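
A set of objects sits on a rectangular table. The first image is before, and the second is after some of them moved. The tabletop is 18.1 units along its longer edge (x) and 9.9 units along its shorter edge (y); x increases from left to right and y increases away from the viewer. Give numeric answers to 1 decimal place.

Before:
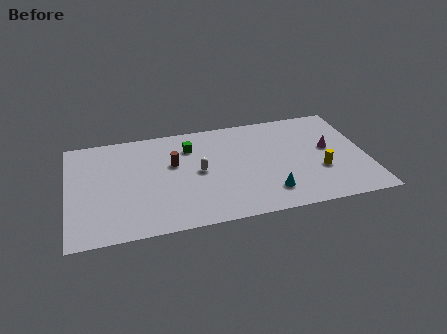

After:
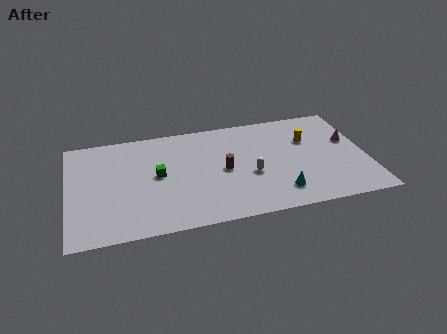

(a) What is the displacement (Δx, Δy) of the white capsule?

(3.1, -1.0)

The white capsule was at about (7.9, 5.0) and moved to about (11.0, 4.0).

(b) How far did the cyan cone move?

0.6

The cyan cone moved from about (12.0, 2.1) to (12.6, 2.0), a distance of √(0.6² + 0.1²) ≈ 0.6.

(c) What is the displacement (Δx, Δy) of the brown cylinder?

(3.0, -1.3)

The brown cylinder was at about (6.4, 6.1) and moved to about (9.4, 4.8).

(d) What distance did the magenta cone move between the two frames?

1.4

From (15.9, 5.5) to (17.2, 6.0), the magenta cone covered √(1.3² + 0.5²) ≈ 1.4 units.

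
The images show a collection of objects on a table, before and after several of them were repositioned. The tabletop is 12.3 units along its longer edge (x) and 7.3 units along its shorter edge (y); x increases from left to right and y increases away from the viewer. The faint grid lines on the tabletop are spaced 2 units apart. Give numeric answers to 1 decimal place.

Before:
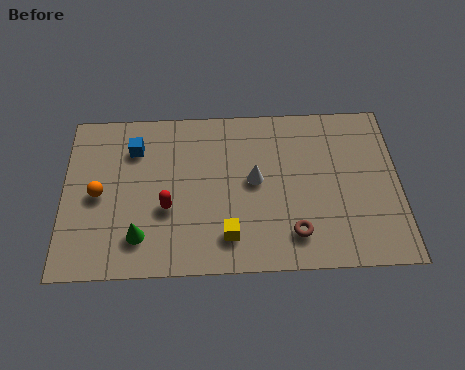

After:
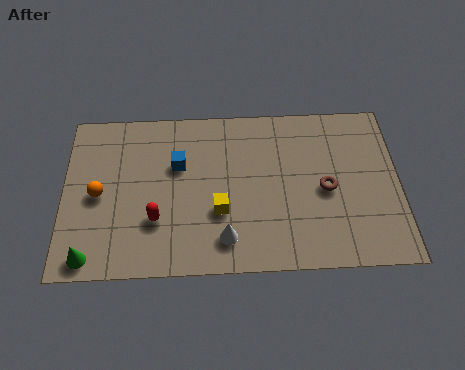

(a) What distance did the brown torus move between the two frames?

2.2

The brown torus was near (8.4, 1.5) before and (9.6, 3.4) after, so it travelled √(1.2² + 1.9²) ≈ 2.2 units.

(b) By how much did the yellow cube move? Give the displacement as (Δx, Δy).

(-0.3, 1.1)

The yellow cube started near (6.0, 1.5) and ended near (5.7, 2.6).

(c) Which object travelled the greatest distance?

the white cone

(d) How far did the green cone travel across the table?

2.0

The green cone moved from about (2.8, 1.6) to (1.0, 0.8), a distance of √(1.8² + 0.8²) ≈ 2.0.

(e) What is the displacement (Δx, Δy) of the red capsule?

(-0.4, -0.5)

The red capsule started near (3.8, 2.8) and ended near (3.4, 2.3).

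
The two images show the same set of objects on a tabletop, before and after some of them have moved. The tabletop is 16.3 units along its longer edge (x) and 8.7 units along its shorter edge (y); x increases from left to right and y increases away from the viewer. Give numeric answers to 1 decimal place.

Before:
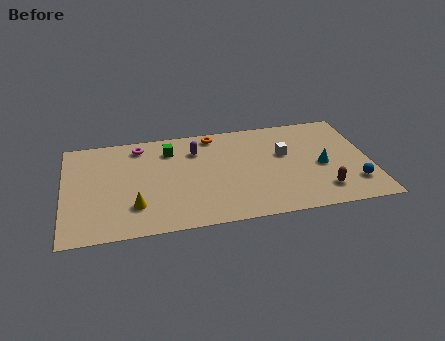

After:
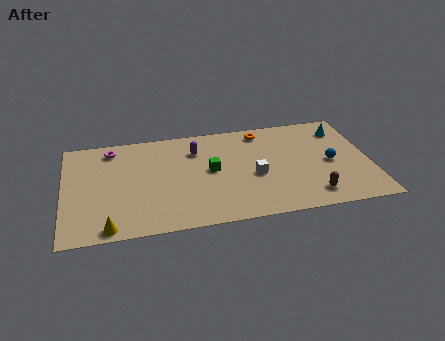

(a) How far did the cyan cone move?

3.3

The cyan cone moved from about (13.7, 3.9) to (15.0, 6.9), a distance of √(1.3² + 3.0²) ≈ 3.3.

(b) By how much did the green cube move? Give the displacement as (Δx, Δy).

(2.1, -2.2)

The green cube started near (5.7, 6.8) and ended near (7.8, 4.6).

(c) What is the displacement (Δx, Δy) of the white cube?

(-1.7, -1.6)

The white cube was at about (11.8, 5.3) and moved to about (10.1, 3.7).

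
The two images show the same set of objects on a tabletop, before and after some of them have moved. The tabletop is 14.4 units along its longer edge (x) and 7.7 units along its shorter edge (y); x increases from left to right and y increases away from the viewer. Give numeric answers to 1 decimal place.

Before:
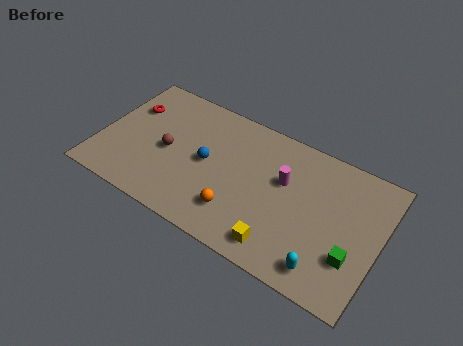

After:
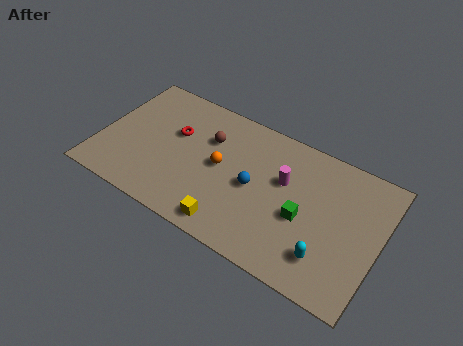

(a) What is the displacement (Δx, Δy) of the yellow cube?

(-2.5, -0.2)

The yellow cube started near (9.7, 1.2) and ended near (7.2, 1.0).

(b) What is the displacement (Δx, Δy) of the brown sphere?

(1.9, 1.7)

The brown sphere was at about (3.5, 3.6) and moved to about (5.4, 5.3).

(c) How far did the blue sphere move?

2.5

From (5.5, 3.9) to (8.0, 3.7), the blue sphere covered √(2.5² + 0.2²) ≈ 2.5 units.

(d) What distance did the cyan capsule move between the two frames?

0.6

From (12.0, 1.2) to (12.0, 1.8), the cyan capsule covered √(0.0² + 0.6²) ≈ 0.6 units.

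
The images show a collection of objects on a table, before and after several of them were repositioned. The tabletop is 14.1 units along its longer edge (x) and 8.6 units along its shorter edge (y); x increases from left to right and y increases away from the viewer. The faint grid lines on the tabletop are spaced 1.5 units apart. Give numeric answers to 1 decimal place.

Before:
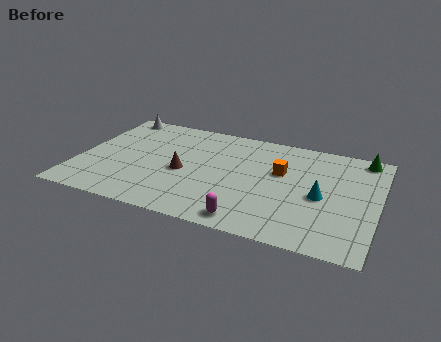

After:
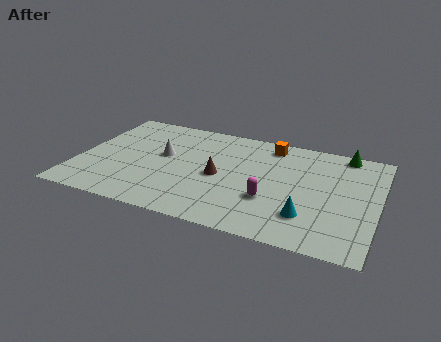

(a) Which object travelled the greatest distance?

the white cone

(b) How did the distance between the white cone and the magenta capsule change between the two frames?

-4.2

They were about 9.9 units apart before and 5.7 after — 4.2 units closer together.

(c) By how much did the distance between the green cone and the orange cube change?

-0.9

Before: roughly 4.4 units apart; after: 3.5. That's 0.9 units closer together.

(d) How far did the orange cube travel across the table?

2.2

From (9.5, 5.3) to (8.8, 7.4), the orange cube covered √(0.7² + 2.1²) ≈ 2.2 units.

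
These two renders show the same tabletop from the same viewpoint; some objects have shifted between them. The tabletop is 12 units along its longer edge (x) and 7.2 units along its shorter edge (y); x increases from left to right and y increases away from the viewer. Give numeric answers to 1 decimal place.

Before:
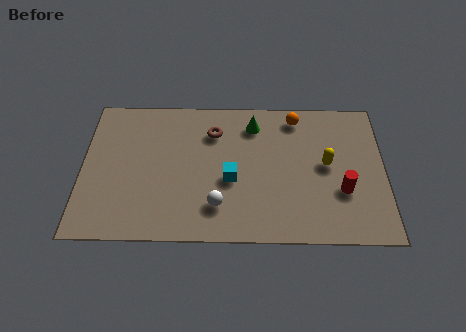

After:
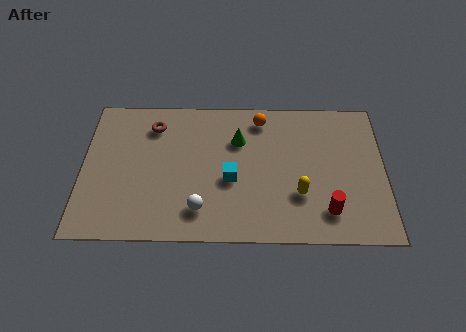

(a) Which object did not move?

the cyan cube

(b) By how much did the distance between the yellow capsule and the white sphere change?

-0.8

Before: roughly 4.8 units apart; after: 4.0. That's 0.8 units closer together.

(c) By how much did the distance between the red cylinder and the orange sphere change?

+1.2

The distance was about 4.1 in the first image and 5.3 in the second, so they moved 1.2 units further apart.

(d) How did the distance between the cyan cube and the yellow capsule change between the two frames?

-1.1

The distance was about 3.9 in the first image and 2.8 in the second, so they moved 1.1 units closer together.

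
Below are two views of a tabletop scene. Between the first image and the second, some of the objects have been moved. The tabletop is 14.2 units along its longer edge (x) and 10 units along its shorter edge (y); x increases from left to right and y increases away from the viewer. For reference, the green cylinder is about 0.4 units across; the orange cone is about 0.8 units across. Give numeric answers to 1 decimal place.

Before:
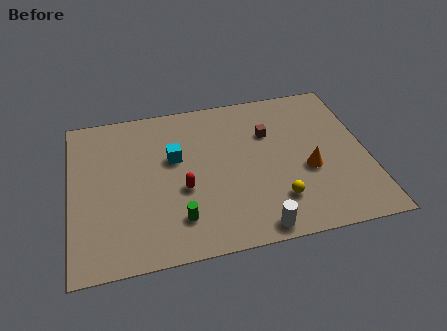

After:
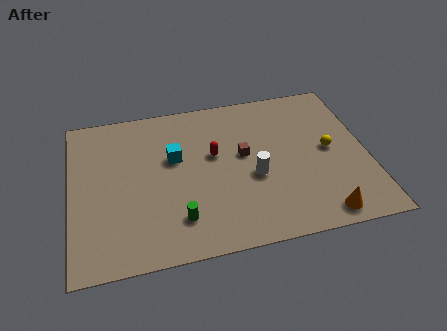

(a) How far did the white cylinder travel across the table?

3.2

From (8.6, 0.9) to (8.7, 4.1), the white cylinder covered √(0.1² + 3.2²) ≈ 3.2 units.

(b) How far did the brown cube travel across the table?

1.8

The brown cube moved from about (9.6, 6.8) to (8.3, 5.6), a distance of √(1.3² + 1.2²) ≈ 1.8.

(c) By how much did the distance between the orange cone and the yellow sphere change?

+1.8

The distance was about 2.3 in the first image and 4.1 in the second, so they moved 1.8 units further apart.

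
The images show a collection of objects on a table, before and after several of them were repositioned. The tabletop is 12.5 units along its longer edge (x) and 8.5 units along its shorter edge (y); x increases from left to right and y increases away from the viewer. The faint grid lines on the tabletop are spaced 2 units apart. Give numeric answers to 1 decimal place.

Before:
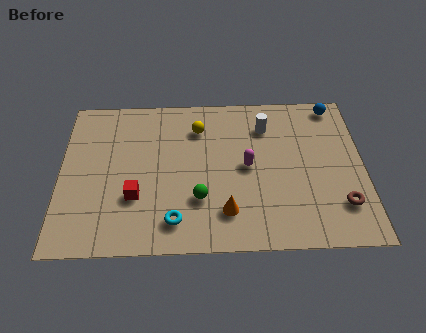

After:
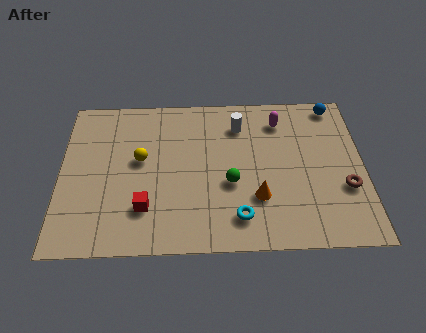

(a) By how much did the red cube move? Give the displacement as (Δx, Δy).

(0.4, -0.6)

From the two frames, the red cube sits at roughly (3.1, 2.8) before and (3.5, 2.2) after.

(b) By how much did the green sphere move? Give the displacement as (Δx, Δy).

(1.3, 0.8)

From the two frames, the green sphere sits at roughly (5.7, 2.6) before and (7.0, 3.4) after.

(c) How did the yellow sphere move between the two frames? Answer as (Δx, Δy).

(-2.4, -1.7)

The yellow sphere started near (5.7, 6.5) and ended near (3.3, 4.8).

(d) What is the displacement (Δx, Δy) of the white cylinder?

(-1.1, 0.1)

The white cylinder started near (8.5, 6.5) and ended near (7.4, 6.6).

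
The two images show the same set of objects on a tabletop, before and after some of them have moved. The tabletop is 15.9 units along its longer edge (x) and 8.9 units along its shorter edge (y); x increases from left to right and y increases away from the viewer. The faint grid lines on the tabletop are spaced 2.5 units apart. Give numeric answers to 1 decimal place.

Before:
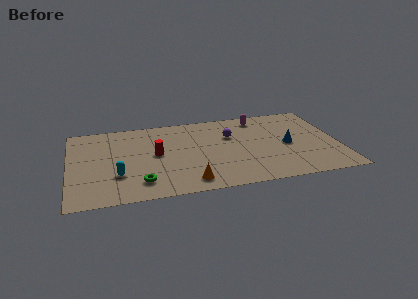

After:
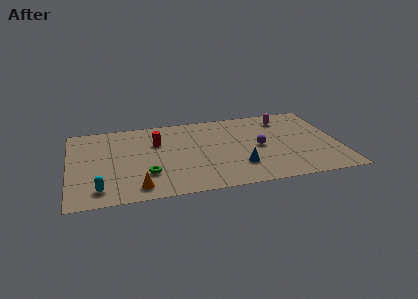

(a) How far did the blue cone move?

3.5

From (12.9, 4.2) to (9.9, 2.4), the blue cone covered √(3.0² + 1.8²) ≈ 3.5 units.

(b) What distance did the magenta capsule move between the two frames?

1.6

The magenta capsule was near (11.4, 7.6) before and (12.9, 7.2) after, so it travelled √(1.5² + 0.4²) ≈ 1.6 units.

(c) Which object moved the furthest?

the blue cone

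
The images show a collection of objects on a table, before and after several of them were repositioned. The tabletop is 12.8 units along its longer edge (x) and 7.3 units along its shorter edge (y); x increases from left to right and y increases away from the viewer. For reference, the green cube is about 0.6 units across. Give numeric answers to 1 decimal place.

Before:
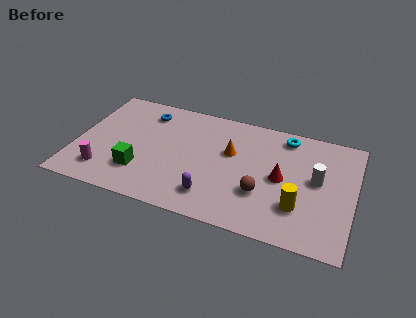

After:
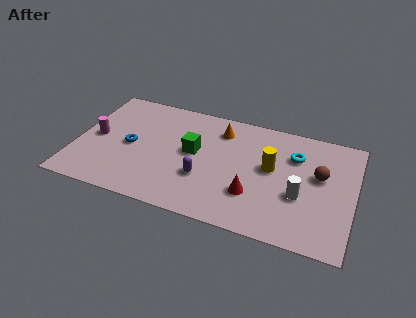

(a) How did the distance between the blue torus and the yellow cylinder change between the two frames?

-1.8

They were about 8.3 units apart before and 6.5 after — 1.8 units closer together.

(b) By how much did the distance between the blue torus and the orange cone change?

+0.3

Before: roughly 4.3 units apart; after: 4.6. That's 0.3 units further apart.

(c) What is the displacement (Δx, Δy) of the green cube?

(2.3, 2.0)

The green cube was at about (3.1, 2.0) and moved to about (5.4, 4.0).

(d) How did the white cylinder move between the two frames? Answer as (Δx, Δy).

(-0.7, -1.2)

The white cylinder started near (11.1, 4.0) and ended near (10.4, 2.8).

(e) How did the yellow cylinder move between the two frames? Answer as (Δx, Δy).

(-1.4, 2.0)

The yellow cylinder was at about (10.4, 2.1) and moved to about (9.0, 4.1).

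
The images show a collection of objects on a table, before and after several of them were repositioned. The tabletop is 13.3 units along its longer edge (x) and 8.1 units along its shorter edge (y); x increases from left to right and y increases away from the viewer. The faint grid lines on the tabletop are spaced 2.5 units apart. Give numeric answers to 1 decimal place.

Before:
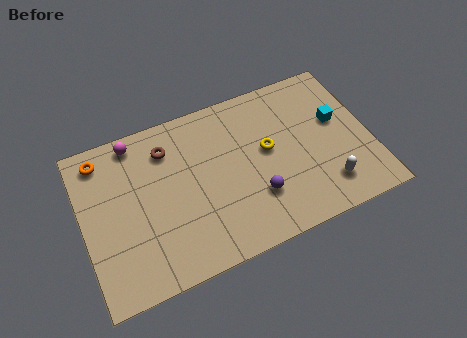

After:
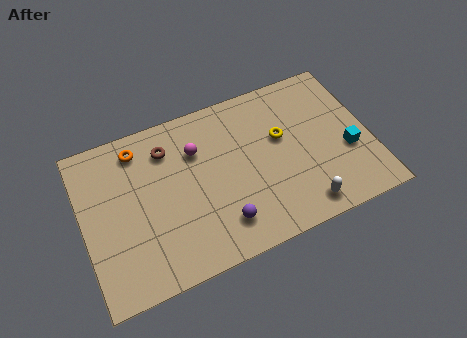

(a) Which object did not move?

the brown torus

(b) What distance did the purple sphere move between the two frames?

1.8

The purple sphere moved from about (7.8, 2.4) to (6.1, 1.7), a distance of √(1.7² + 0.7²) ≈ 1.8.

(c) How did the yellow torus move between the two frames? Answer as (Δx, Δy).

(0.7, 0.4)

From the two frames, the yellow torus sits at roughly (8.6, 4.5) before and (9.3, 4.9) after.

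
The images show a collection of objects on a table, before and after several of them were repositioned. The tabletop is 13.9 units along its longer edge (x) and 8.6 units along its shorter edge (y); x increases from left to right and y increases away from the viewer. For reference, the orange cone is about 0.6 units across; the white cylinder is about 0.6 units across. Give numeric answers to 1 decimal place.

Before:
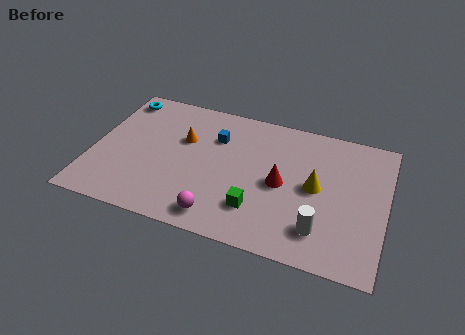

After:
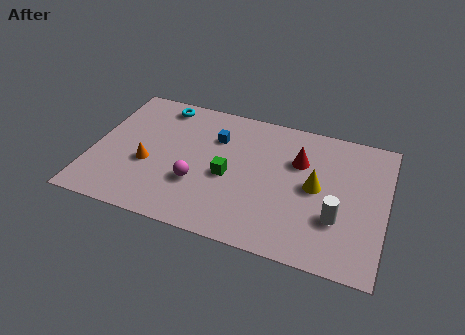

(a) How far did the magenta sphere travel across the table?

2.1

The magenta sphere moved from about (6.3, 1.2) to (5.1, 2.9), a distance of √(1.2² + 1.7²) ≈ 2.1.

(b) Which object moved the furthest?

the orange cone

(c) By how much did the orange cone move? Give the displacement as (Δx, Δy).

(-1.5, -2.1)

The orange cone started near (4.2, 5.5) and ended near (2.7, 3.4).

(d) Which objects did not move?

the blue cube and the yellow cone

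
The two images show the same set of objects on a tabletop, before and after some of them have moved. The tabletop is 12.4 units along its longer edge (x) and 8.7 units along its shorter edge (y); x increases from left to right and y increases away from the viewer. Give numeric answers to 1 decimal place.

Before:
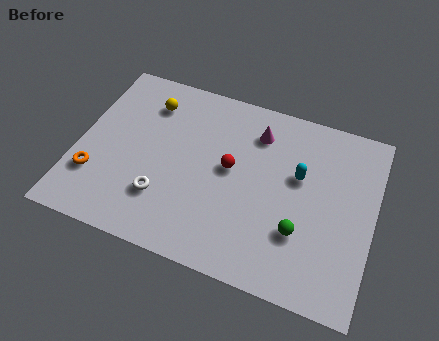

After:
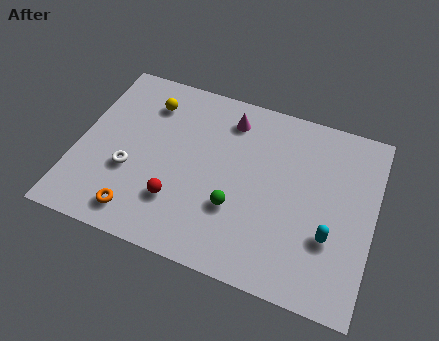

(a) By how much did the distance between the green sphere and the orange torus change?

-4.4

Before: roughly 8.6 units apart; after: 4.2. That's 4.4 units closer together.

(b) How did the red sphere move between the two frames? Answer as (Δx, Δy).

(-2.0, -2.3)

From the two frames, the red sphere sits at roughly (6.4, 4.7) before and (4.4, 2.4) after.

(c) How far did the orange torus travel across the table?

2.3

The orange torus moved from about (0.9, 2.5) to (2.9, 1.3), a distance of √(2.0² + 1.2²) ≈ 2.3.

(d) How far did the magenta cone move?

1.2

From (7.3, 6.8) to (6.1, 7.1), the magenta cone covered √(1.2² + 0.3²) ≈ 1.2 units.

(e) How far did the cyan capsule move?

2.8

The cyan capsule was near (9.2, 5.3) before and (10.7, 2.9) after, so it travelled √(1.5² + 2.4²) ≈ 2.8 units.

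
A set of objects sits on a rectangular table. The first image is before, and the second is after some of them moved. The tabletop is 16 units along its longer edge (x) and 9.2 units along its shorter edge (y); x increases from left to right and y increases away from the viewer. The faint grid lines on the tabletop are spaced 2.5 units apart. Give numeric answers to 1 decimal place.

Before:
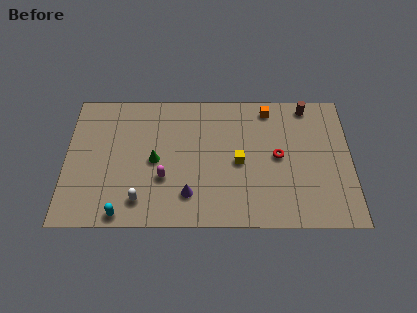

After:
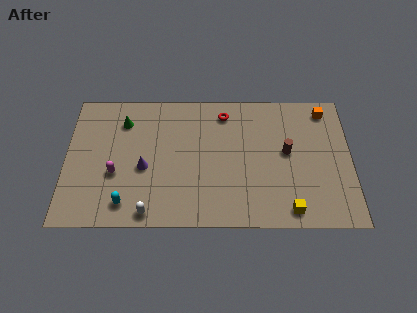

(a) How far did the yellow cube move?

4.3

The yellow cube was near (9.7, 4.3) before and (12.5, 1.1) after, so it travelled √(2.8² + 3.2²) ≈ 4.3 units.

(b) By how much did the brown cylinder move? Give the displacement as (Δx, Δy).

(-1.2, -3.2)

The brown cylinder started near (13.6, 8.2) and ended near (12.4, 5.0).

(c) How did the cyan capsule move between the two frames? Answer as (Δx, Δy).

(0.2, 0.7)

From the two frames, the cyan capsule sits at roughly (3.2, 0.8) before and (3.4, 1.5) after.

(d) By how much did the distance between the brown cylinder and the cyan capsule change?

-3.1

They were about 12.8 units apart before and 9.7 after — 3.1 units closer together.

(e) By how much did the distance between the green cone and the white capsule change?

+3.6

The distance was about 2.8 in the first image and 6.4 in the second, so they moved 3.6 units further apart.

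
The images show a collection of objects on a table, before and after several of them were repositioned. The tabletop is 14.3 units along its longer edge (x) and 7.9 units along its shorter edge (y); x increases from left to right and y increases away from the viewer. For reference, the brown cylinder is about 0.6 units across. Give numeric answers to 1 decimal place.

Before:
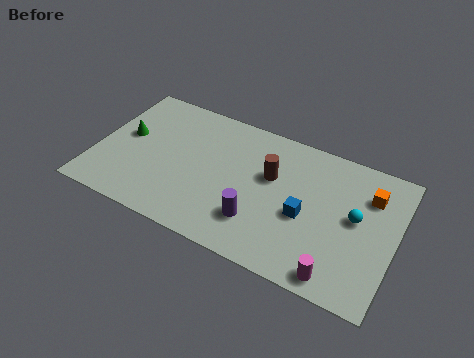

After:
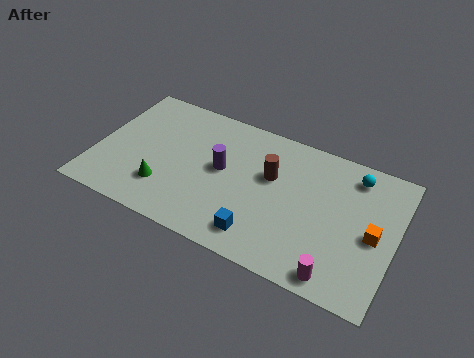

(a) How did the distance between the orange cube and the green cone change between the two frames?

-1.8

They were about 11.7 units apart before and 9.9 after — 1.8 units closer together.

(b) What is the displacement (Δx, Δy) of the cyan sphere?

(-0.3, 2.3)

The cyan sphere was at about (12.4, 4.3) and moved to about (12.1, 6.6).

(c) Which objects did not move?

the magenta cylinder and the brown cylinder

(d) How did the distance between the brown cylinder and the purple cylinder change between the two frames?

-0.4

They were about 2.8 units apart before and 2.4 after — 0.4 units closer together.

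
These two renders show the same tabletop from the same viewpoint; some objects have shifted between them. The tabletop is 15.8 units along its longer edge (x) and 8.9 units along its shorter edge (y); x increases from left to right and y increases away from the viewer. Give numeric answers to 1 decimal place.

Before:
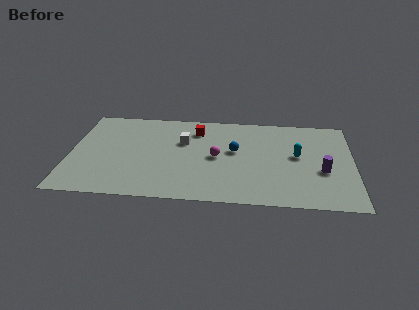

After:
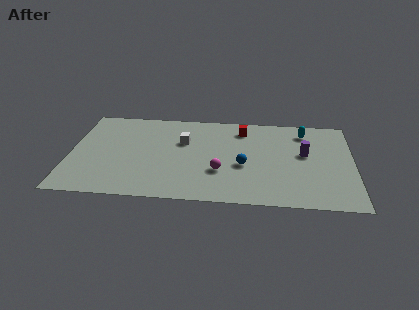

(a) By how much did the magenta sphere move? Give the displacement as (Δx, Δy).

(0.2, -1.4)

From the two frames, the magenta sphere sits at roughly (8.2, 4.4) before and (8.4, 3.0) after.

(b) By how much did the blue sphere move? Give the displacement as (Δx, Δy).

(0.5, -1.4)

The blue sphere was at about (9.2, 5.1) and moved to about (9.7, 3.7).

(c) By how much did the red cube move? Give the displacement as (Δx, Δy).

(2.6, 0.3)

The red cube was at about (7.0, 7.0) and moved to about (9.6, 7.3).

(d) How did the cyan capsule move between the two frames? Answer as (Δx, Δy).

(0.4, 2.4)

From the two frames, the cyan capsule sits at roughly (12.7, 4.9) before and (13.1, 7.3) after.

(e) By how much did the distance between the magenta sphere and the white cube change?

+1.1

The distance was about 2.4 in the first image and 3.5 in the second, so they moved 1.1 units further apart.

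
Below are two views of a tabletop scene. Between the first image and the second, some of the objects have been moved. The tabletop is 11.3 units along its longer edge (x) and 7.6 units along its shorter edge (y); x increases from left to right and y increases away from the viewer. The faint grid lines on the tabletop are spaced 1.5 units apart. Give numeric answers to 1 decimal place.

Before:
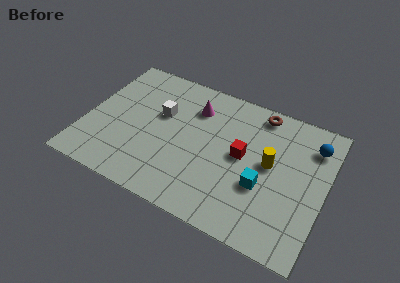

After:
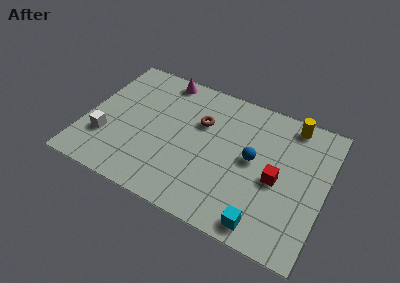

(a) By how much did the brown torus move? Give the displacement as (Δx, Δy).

(-2.6, -1.7)

The brown torus started near (7.9, 6.7) and ended near (5.3, 5.0).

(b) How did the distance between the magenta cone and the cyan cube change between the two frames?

+3.5

They were about 4.6 units apart before and 8.1 after — 3.5 units further apart.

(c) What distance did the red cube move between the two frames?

1.8

The red cube was near (7.4, 4.0) before and (9.1, 3.4) after, so it travelled √(1.7² + 0.6²) ≈ 1.8 units.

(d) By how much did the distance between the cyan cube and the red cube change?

+0.9

They were about 1.6 units apart before and 2.5 after — 0.9 units further apart.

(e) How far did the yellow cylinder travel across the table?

2.7

The yellow cylinder was near (8.7, 4.1) before and (9.4, 6.7) after, so it travelled √(0.7² + 2.6²) ≈ 2.7 units.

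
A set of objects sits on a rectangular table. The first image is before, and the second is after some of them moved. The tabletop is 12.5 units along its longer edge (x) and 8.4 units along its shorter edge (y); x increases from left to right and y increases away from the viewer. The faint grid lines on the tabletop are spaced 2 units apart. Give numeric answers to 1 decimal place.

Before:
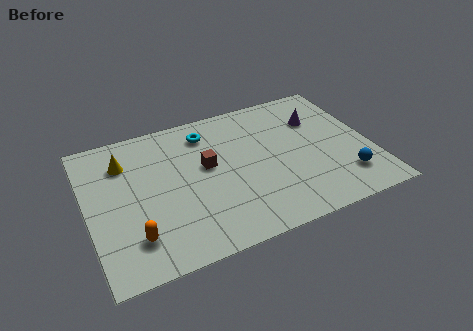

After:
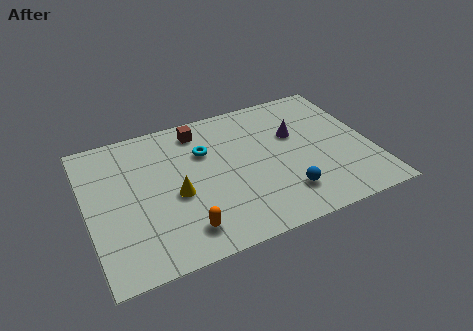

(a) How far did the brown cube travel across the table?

2.3

The brown cube was near (5.3, 4.8) before and (5.2, 7.1) after, so it travelled √(0.1² + 2.3²) ≈ 2.3 units.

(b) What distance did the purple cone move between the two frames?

1.3

From (10.4, 5.9) to (9.3, 5.3), the purple cone covered √(1.1² + 0.6²) ≈ 1.3 units.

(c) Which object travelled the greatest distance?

the yellow cone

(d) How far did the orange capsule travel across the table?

2.1

The orange capsule moved from about (1.8, 1.9) to (3.9, 1.5), a distance of √(2.1² + 0.4²) ≈ 2.1.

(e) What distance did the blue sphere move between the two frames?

2.7

The blue sphere moved from about (11.1, 1.9) to (8.4, 1.9), a distance of √(2.7² + 0.0²) ≈ 2.7.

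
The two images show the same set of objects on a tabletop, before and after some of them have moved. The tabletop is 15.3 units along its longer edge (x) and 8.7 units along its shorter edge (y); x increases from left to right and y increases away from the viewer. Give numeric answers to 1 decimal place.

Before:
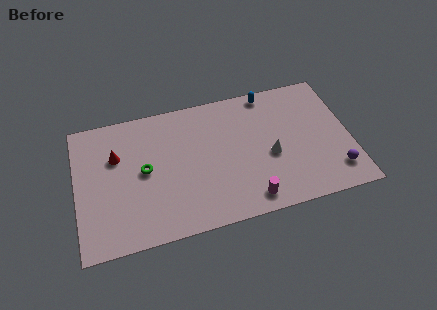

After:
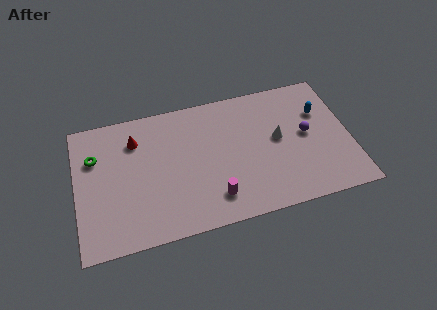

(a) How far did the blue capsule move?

3.4

The blue capsule moved from about (11.0, 7.9) to (13.8, 5.9), a distance of √(2.8² + 2.0²) ≈ 3.4.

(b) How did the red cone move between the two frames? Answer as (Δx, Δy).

(1.1, 0.8)

The red cone was at about (2.3, 5.8) and moved to about (3.4, 6.6).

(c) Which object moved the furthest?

the blue capsule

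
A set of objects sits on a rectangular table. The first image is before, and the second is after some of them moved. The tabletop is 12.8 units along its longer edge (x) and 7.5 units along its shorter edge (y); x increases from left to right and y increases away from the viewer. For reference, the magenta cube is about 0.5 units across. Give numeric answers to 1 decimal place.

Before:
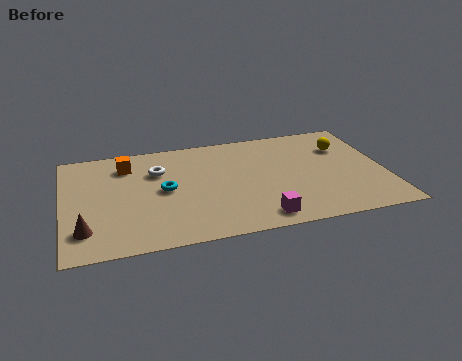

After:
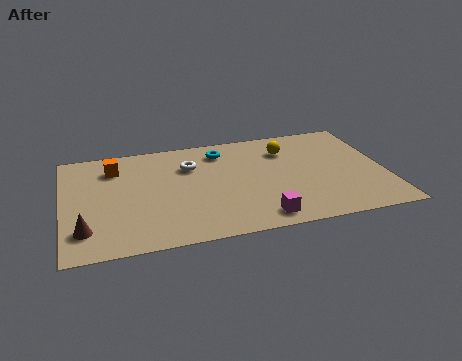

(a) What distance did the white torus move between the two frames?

1.3

The white torus was near (3.8, 5.2) before and (5.1, 5.3) after, so it travelled √(1.3² + 0.1²) ≈ 1.3 units.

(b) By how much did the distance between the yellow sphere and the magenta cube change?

-0.9

They were about 5.7 units apart before and 4.8 after — 0.9 units closer together.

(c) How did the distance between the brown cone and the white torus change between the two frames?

+1.0

The distance was about 4.6 in the first image and 5.6 in the second, so they moved 1.0 units further apart.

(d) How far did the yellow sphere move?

2.3

The yellow sphere was near (11.3, 5.3) before and (9.0, 5.6) after, so it travelled √(2.3² + 0.3²) ≈ 2.3 units.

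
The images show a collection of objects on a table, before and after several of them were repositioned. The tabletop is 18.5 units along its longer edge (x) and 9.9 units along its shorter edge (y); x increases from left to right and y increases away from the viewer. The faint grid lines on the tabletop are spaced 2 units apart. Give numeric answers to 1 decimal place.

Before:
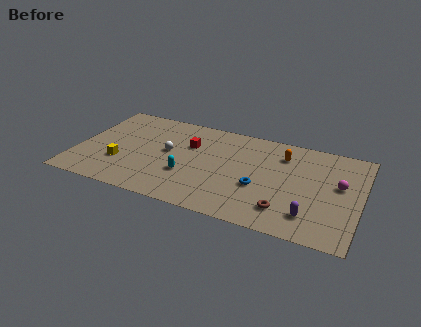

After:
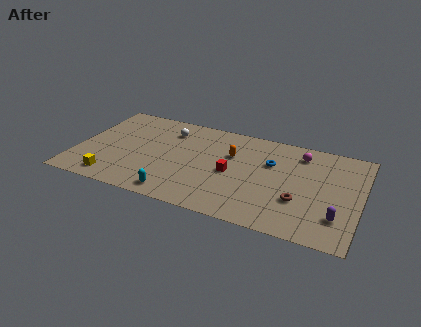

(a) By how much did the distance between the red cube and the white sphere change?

+3.7

Before: roughly 1.8 units apart; after: 5.5. That's 3.7 units further apart.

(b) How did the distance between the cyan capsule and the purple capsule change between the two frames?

+2.2

Before: roughly 8.2 units apart; after: 10.4. That's 2.2 units further apart.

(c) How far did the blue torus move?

2.7

The blue torus moved from about (12.1, 3.8) to (12.6, 6.5), a distance of √(0.5² + 2.7²) ≈ 2.7.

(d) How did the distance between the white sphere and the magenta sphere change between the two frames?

-2.5

The distance was about 11.2 in the first image and 8.7 in the second, so they moved 2.5 units closer together.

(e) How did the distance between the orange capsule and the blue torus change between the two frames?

-1.4

The distance was about 4.0 in the first image and 2.6 in the second, so they moved 1.4 units closer together.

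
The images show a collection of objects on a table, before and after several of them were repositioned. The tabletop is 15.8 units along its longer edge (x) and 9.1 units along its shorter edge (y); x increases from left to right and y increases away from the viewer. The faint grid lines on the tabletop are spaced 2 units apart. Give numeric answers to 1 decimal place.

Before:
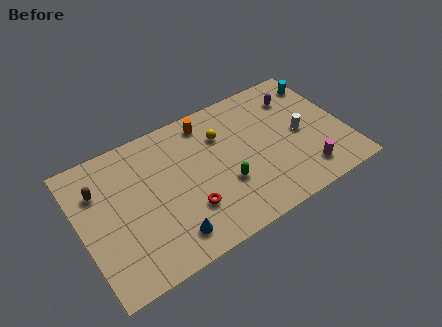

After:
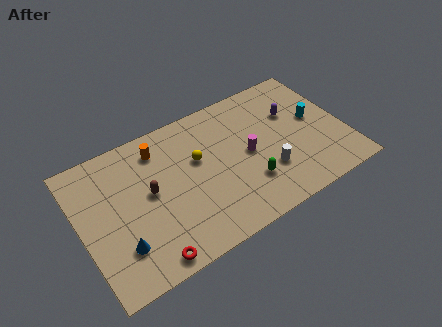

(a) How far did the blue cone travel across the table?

2.9

The blue cone moved from about (4.8, 1.6) to (2.0, 2.4), a distance of √(2.8² + 0.8²) ≈ 2.9.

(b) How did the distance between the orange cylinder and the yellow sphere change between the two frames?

+1.3

The distance was about 1.5 in the first image and 2.8 in the second, so they moved 1.3 units further apart.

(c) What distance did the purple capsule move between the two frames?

1.1

From (13.4, 7.0) to (13.0, 6.0), the purple capsule covered √(0.4² + 1.0²) ≈ 1.1 units.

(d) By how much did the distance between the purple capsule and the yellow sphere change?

+1.2

Before: roughly 4.7 units apart; after: 5.9. That's 1.2 units further apart.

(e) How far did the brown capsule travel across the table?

3.2

From (1.3, 6.5) to (4.1, 4.9), the brown capsule covered √(2.8² + 1.6²) ≈ 3.2 units.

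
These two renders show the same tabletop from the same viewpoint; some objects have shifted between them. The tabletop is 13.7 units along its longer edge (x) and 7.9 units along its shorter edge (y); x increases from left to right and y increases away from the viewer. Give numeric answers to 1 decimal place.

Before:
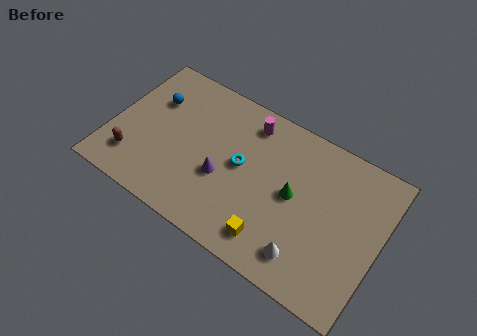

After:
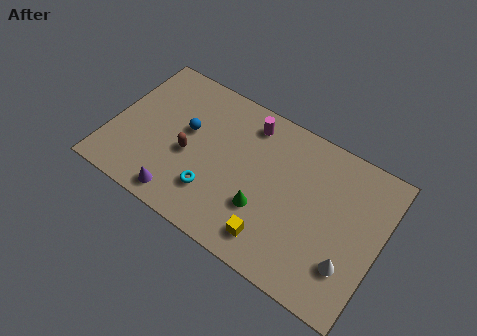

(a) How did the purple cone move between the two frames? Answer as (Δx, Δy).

(-1.8, -2.1)

The purple cone started near (5.8, 3.1) and ended near (4.0, 1.0).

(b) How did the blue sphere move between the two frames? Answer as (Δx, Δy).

(1.9, -0.8)

The blue sphere started near (1.8, 5.4) and ended near (3.7, 4.6).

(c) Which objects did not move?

the magenta cylinder and the yellow cube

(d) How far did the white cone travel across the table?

2.1

The white cone was near (10.4, 1.5) before and (12.4, 2.2) after, so it travelled √(2.0² + 0.7²) ≈ 2.1 units.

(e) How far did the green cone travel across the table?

2.0

From (9.3, 4.1) to (8.0, 2.6), the green cone covered √(1.3² + 1.5²) ≈ 2.0 units.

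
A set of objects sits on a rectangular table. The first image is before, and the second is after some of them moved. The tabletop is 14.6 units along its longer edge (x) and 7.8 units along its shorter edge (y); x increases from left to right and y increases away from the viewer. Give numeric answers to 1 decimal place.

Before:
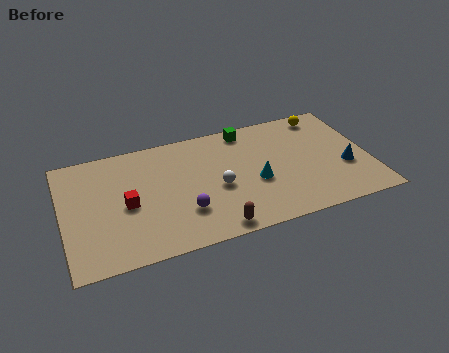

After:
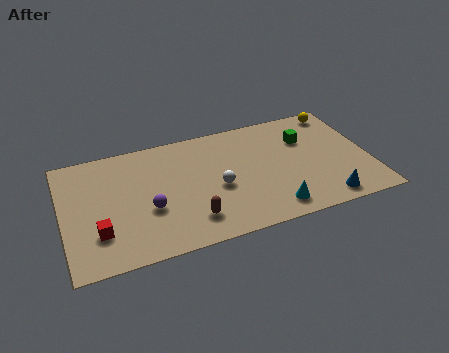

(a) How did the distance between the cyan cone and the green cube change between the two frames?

+1.0

The distance was about 3.7 in the first image and 4.7 in the second, so they moved 1.0 units further apart.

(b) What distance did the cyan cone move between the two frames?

2.1

From (9.1, 3.2) to (9.7, 1.2), the cyan cone covered √(0.6² + 2.0²) ≈ 2.1 units.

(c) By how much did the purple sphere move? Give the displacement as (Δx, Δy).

(-1.6, 0.7)

From the two frames, the purple sphere sits at roughly (5.6, 2.3) before and (4.0, 3.0) after.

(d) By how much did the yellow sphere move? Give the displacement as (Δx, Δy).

(0.7, 0.1)

The yellow sphere started near (12.8, 6.8) and ended near (13.5, 6.9).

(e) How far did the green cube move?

3.1

The green cube moved from about (9.0, 6.9) to (11.7, 5.4), a distance of √(2.7² + 1.5²) ≈ 3.1.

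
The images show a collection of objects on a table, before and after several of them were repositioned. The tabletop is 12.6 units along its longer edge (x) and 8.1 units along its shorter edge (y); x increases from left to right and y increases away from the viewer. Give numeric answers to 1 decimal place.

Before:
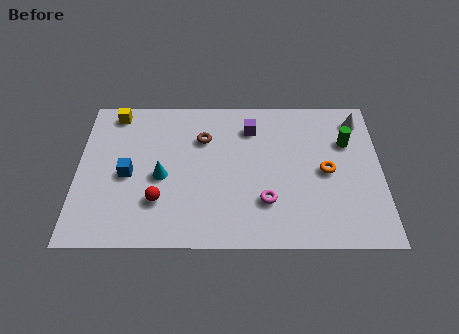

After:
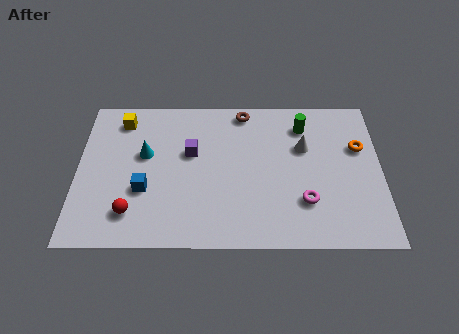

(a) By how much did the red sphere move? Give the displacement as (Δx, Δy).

(-1.1, -0.6)

The red sphere started near (3.4, 2.3) and ended near (2.3, 1.7).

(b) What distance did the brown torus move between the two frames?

2.3

From (5.2, 5.7) to (6.9, 7.2), the brown torus covered √(1.7² + 1.5²) ≈ 2.3 units.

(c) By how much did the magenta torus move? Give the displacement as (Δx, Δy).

(1.6, 0.0)

From the two frames, the magenta torus sits at roughly (7.8, 2.3) before and (9.4, 2.3) after.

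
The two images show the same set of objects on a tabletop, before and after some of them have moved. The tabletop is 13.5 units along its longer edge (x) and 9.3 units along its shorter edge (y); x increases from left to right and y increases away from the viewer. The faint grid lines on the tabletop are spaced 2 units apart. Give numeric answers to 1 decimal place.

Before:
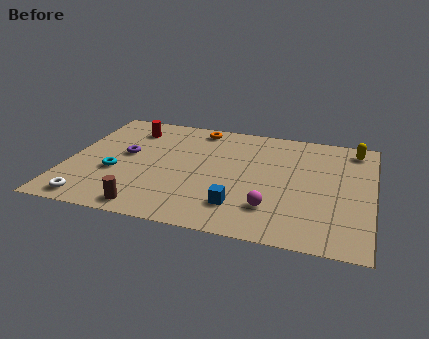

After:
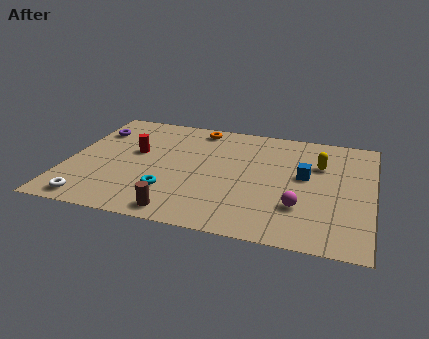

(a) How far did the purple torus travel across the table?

2.4

The purple torus moved from about (2.5, 5.1) to (0.9, 6.9), a distance of √(1.6² + 1.8²) ≈ 2.4.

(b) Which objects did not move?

the white torus and the orange torus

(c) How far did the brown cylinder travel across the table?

1.4

From (3.9, 1.0) to (5.3, 1.0), the brown cylinder covered √(1.4² + 0.0²) ≈ 1.4 units.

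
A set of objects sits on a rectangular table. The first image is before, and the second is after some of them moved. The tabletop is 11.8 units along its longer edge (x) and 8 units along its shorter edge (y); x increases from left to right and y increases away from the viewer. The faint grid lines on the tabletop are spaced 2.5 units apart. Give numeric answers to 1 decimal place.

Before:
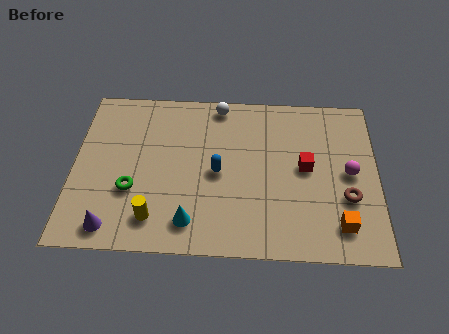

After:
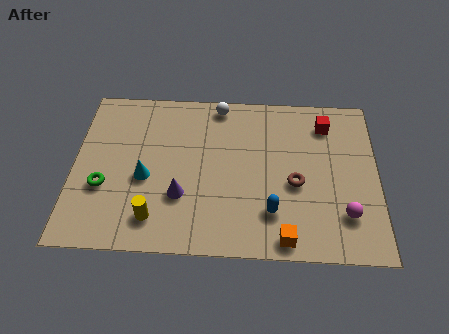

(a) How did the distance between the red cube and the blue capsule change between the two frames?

+1.5

The distance was about 3.4 in the first image and 4.9 in the second, so they moved 1.5 units further apart.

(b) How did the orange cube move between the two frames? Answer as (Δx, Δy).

(-2.1, -0.7)

The orange cube was at about (10.3, 1.5) and moved to about (8.2, 0.8).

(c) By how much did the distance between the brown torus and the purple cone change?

-4.7

The distance was about 9.2 in the first image and 4.5 in the second, so they moved 4.7 units closer together.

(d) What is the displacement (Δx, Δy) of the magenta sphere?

(-0.2, -2.0)

The magenta sphere was at about (10.7, 4.0) and moved to about (10.5, 2.0).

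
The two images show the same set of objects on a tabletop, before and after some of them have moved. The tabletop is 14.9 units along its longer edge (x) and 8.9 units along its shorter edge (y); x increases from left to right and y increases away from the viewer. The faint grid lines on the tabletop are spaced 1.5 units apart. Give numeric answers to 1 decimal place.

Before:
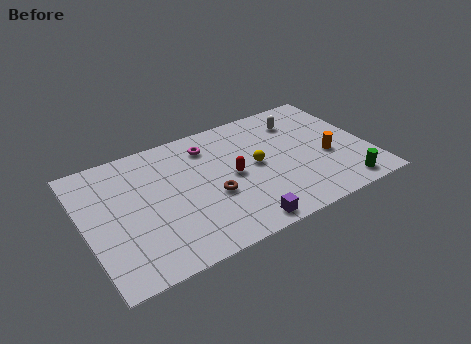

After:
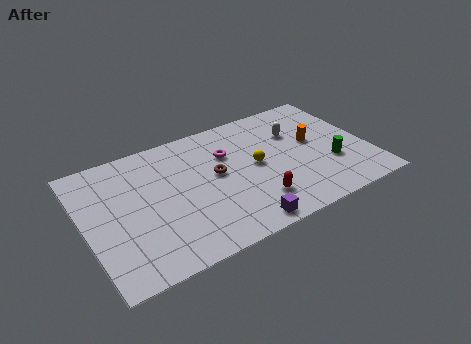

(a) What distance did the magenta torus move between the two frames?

1.3

The magenta torus was near (6.8, 7.1) before and (7.7, 6.1) after, so it travelled √(0.9² + 1.0²) ≈ 1.3 units.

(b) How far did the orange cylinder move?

1.5

The orange cylinder moved from about (12.7, 3.6) to (12.2, 5.0), a distance of √(0.5² + 1.4²) ≈ 1.5.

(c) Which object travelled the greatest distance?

the red capsule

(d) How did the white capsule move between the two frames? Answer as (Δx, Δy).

(-0.3, -0.8)

The white capsule was at about (11.7, 6.9) and moved to about (11.4, 6.1).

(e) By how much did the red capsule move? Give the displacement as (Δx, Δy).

(0.9, -2.3)

The red capsule was at about (7.7, 4.4) and moved to about (8.6, 2.1).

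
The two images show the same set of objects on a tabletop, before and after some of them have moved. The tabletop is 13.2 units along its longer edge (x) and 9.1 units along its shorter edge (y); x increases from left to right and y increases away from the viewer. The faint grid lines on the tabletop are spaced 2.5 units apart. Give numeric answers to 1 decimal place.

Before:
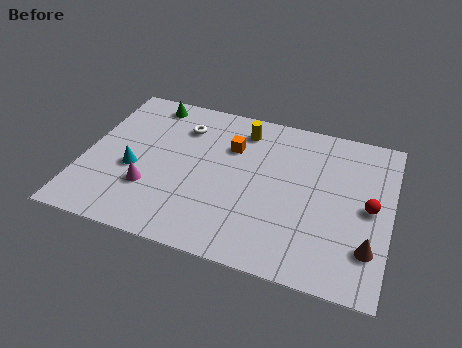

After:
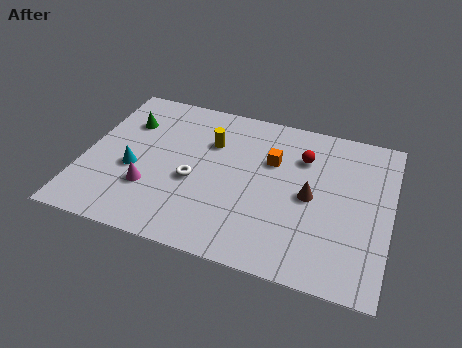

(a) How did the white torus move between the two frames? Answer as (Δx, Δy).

(0.8, -3.1)

From the two frames, the white torus sits at roughly (4.0, 6.9) before and (4.8, 3.8) after.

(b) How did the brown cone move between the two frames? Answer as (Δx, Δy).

(-2.6, 2.1)

The brown cone was at about (12.4, 2.3) and moved to about (9.8, 4.4).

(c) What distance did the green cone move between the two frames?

1.7

From (2.4, 8.0) to (1.6, 6.5), the green cone covered √(0.8² + 1.5²) ≈ 1.7 units.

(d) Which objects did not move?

the cyan cone and the magenta cone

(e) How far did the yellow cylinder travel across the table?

1.8

From (6.6, 7.5) to (5.3, 6.3), the yellow cylinder covered √(1.3² + 1.2²) ≈ 1.8 units.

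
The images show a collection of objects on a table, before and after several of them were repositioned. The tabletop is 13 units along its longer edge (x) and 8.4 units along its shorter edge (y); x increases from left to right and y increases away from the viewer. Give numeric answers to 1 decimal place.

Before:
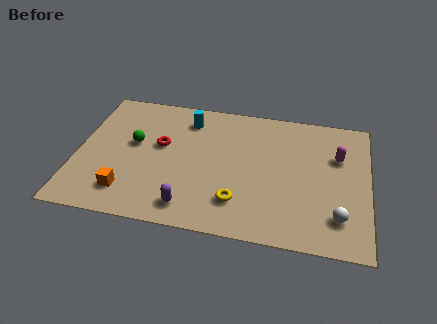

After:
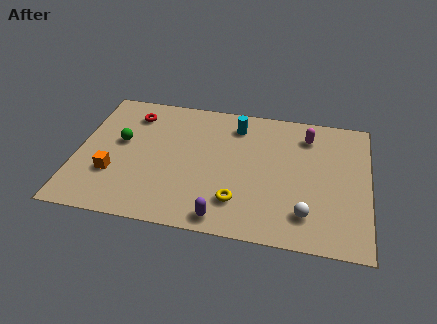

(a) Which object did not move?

the yellow torus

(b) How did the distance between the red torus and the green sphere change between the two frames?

+0.7

The distance was about 1.2 in the first image and 1.9 in the second, so they moved 0.7 units further apart.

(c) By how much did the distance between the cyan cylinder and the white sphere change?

-2.5

They were about 8.5 units apart before and 6.0 after — 2.5 units closer together.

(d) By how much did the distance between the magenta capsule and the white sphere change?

+1.2

Before: roughly 3.7 units apart; after: 4.9. That's 1.2 units further apart.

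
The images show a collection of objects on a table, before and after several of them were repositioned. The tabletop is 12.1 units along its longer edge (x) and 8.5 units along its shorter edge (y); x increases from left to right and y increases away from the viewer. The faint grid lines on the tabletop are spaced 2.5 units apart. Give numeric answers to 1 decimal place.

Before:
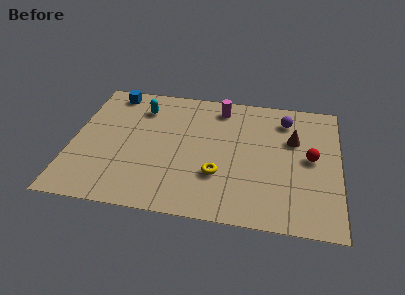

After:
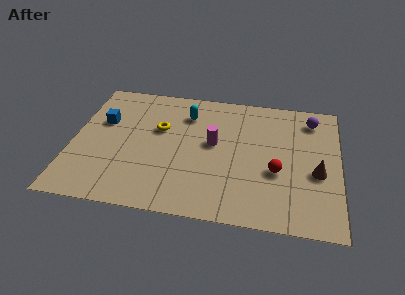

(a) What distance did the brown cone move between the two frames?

2.3

The brown cone moved from about (10.0, 5.5) to (11.1, 3.5), a distance of √(1.1² + 2.0²) ≈ 2.3.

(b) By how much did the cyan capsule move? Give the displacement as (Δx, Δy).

(2.1, -0.1)

The cyan capsule started near (3.0, 6.6) and ended near (5.1, 6.5).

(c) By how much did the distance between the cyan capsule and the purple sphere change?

-0.9

They were about 6.6 units apart before and 5.7 after — 0.9 units closer together.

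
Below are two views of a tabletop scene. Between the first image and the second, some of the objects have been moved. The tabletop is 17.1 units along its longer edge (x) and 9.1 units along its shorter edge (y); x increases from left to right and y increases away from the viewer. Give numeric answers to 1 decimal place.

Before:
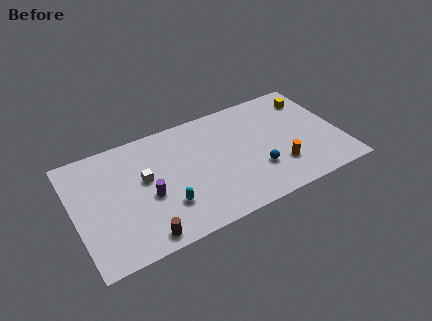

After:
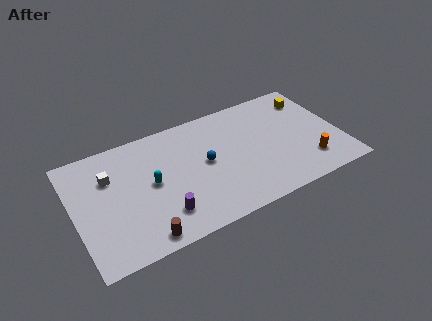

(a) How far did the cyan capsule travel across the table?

2.2

The cyan capsule moved from about (5.6, 2.6) to (4.9, 4.7), a distance of √(0.7² + 2.1²) ≈ 2.2.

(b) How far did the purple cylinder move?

1.8

From (4.6, 3.8) to (5.3, 2.1), the purple cylinder covered √(0.7² + 1.7²) ≈ 1.8 units.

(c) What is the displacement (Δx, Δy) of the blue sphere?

(-3.1, 2.0)

From the two frames, the blue sphere sits at roughly (11.5, 2.8) before and (8.4, 4.8) after.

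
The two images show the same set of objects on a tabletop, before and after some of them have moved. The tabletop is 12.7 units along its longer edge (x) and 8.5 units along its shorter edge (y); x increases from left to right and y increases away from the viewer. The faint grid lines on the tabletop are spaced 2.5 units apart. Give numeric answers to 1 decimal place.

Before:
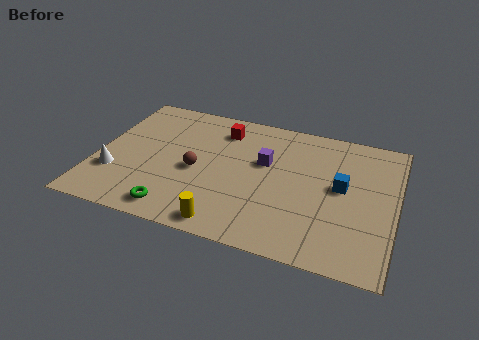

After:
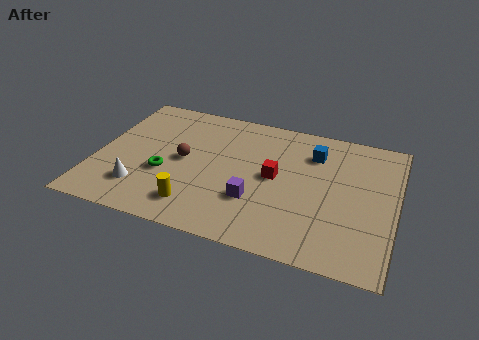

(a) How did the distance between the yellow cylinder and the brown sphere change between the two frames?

-0.5

They were about 3.3 units apart before and 2.8 after — 0.5 units closer together.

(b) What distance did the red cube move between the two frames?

3.5

The red cube was near (5.1, 6.8) before and (7.6, 4.4) after, so it travelled √(2.5² + 2.4²) ≈ 3.5 units.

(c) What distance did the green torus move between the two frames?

2.2

The green torus was near (3.7, 1.1) before and (3.0, 3.2) after, so it travelled √(0.7² + 2.1²) ≈ 2.2 units.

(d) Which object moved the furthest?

the red cube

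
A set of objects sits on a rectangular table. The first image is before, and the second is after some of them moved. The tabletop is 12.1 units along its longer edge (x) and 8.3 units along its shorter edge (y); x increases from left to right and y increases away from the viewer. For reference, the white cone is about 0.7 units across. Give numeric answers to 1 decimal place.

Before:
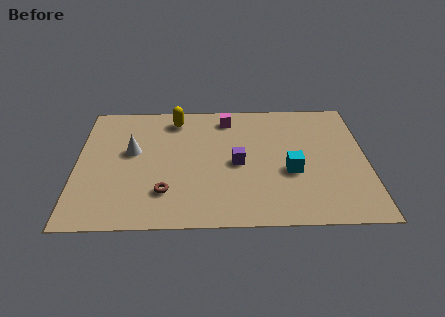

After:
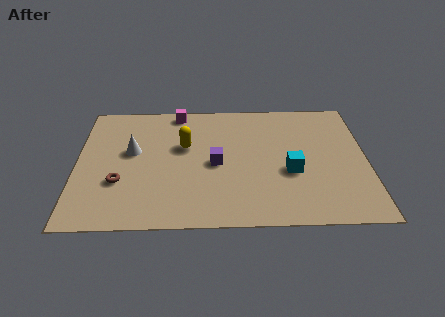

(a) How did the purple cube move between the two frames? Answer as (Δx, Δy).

(-0.9, 0.0)

The purple cube started near (6.7, 3.9) and ended near (5.8, 3.9).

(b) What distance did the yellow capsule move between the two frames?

1.9

The yellow capsule moved from about (4.1, 7.0) to (4.5, 5.1), a distance of √(0.4² + 1.9²) ≈ 1.9.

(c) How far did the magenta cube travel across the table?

2.2

The magenta cube moved from about (6.3, 7.0) to (4.2, 7.5), a distance of √(2.1² + 0.5²) ≈ 2.2.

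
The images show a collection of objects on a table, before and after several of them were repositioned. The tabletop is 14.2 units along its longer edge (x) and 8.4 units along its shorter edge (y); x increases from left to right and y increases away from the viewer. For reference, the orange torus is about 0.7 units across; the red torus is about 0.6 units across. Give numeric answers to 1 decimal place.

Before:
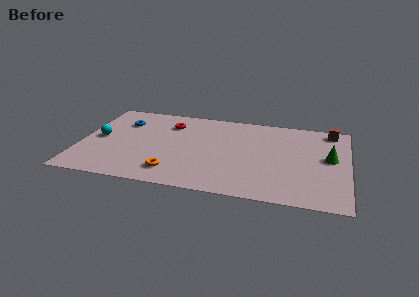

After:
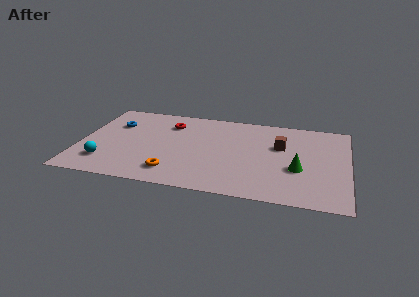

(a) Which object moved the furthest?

the brown cube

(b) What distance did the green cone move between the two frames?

2.1

The green cone was near (13.2, 4.6) before and (11.6, 3.2) after, so it travelled √(1.6² + 1.4²) ≈ 2.1 units.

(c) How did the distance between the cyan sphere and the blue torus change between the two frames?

+1.7

They were about 2.2 units apart before and 3.9 after — 1.7 units further apart.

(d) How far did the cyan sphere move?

2.4

The cyan sphere moved from about (1.0, 4.2) to (1.5, 1.9), a distance of √(0.5² + 2.3²) ≈ 2.4.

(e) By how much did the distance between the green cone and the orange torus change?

-1.9

Before: roughly 8.6 units apart; after: 6.7. That's 1.9 units closer together.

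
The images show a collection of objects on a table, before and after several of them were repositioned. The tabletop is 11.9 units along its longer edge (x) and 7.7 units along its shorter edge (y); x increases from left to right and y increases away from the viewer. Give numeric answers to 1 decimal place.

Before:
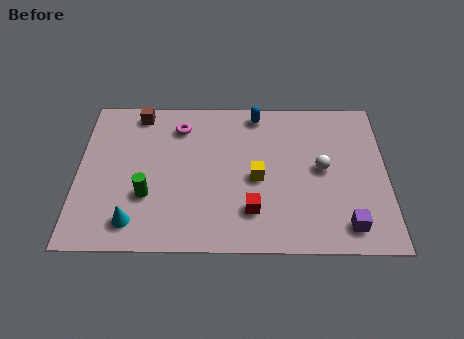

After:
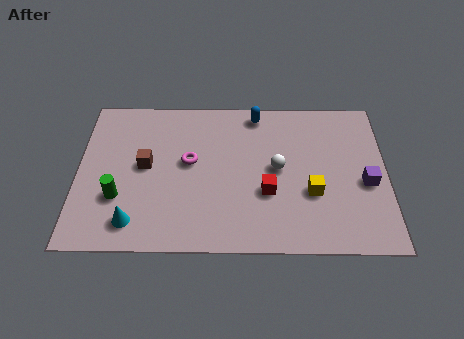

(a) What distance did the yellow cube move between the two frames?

2.2

From (6.9, 3.5) to (9.0, 2.8), the yellow cube covered √(2.1² + 0.7²) ≈ 2.2 units.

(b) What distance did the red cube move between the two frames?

1.1

The red cube was near (6.7, 1.9) before and (7.3, 2.8) after, so it travelled √(0.6² + 0.9²) ≈ 1.1 units.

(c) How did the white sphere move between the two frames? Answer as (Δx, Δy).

(-1.7, 0.0)

From the two frames, the white sphere sits at roughly (9.4, 4.0) before and (7.7, 4.0) after.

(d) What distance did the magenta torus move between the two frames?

1.8

The magenta torus was near (3.9, 6.1) before and (4.3, 4.3) after, so it travelled √(0.4² + 1.8²) ≈ 1.8 units.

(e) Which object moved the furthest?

the brown cube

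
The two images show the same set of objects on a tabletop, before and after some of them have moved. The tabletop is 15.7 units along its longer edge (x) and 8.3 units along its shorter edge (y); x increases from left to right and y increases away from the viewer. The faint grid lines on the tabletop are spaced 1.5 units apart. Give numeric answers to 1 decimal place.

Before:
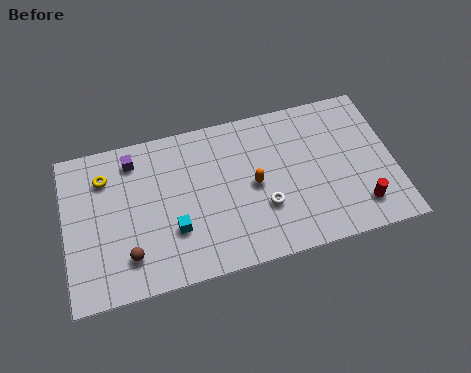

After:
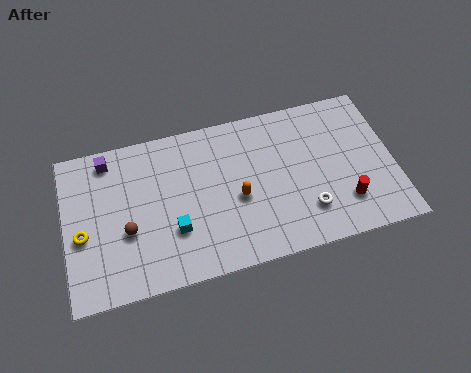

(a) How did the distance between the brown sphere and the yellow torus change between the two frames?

-2.4

Before: roughly 4.5 units apart; after: 2.1. That's 2.4 units closer together.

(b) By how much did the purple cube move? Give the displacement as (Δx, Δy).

(-1.2, 0.3)

The purple cube was at about (3.4, 6.9) and moved to about (2.2, 7.2).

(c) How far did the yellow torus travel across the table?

3.0

The yellow torus was near (2.0, 6.3) before and (0.8, 3.5) after, so it travelled √(1.2² + 2.8²) ≈ 3.0 units.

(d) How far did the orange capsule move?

0.9

The orange capsule was near (9.0, 4.1) before and (8.2, 3.6) after, so it travelled √(0.8² + 0.5²) ≈ 0.9 units.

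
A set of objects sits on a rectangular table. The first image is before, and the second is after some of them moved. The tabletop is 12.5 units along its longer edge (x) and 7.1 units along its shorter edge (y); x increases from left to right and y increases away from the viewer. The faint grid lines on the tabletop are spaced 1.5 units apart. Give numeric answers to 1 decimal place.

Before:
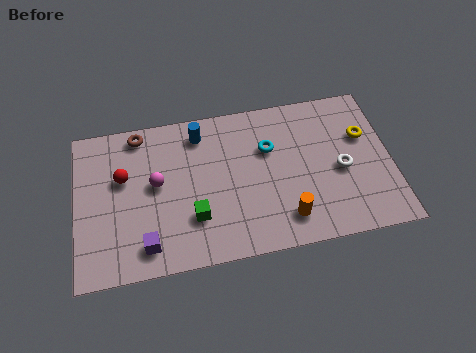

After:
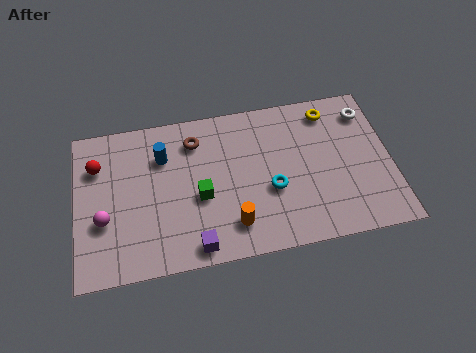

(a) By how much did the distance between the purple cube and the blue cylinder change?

-0.8

The distance was about 5.2 in the first image and 4.4 in the second, so they moved 0.8 units closer together.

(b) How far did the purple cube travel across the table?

1.9

The purple cube was near (2.7, 1.2) before and (4.6, 0.8) after, so it travelled √(1.9² + 0.4²) ≈ 1.9 units.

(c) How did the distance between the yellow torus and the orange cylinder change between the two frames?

+1.5

Before: roughly 4.6 units apart; after: 6.1. That's 1.5 units further apart.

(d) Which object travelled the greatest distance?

the white torus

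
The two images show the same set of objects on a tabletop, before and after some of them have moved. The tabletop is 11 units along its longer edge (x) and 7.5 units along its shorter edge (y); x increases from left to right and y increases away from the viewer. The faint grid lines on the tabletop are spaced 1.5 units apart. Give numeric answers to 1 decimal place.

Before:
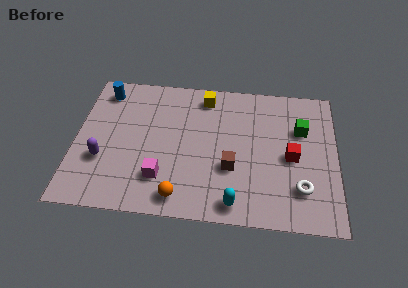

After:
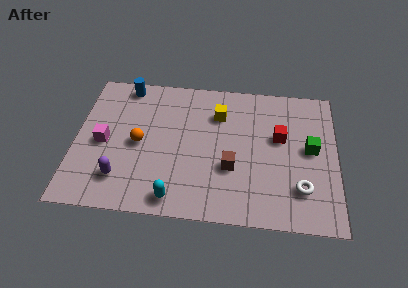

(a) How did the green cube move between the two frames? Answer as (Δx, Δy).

(0.4, -1.0)

From the two frames, the green cube sits at roughly (9.5, 5.0) before and (9.9, 4.0) after.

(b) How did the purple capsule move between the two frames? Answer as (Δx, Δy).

(0.8, -0.9)

The purple capsule started near (1.2, 2.6) and ended near (2.0, 1.7).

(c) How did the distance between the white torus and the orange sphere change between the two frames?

+1.9

They were about 5.1 units apart before and 7.0 after — 1.9 units further apart.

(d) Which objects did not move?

the white torus and the brown cube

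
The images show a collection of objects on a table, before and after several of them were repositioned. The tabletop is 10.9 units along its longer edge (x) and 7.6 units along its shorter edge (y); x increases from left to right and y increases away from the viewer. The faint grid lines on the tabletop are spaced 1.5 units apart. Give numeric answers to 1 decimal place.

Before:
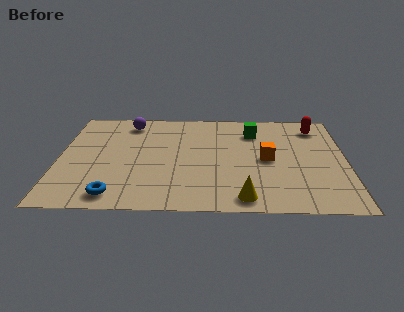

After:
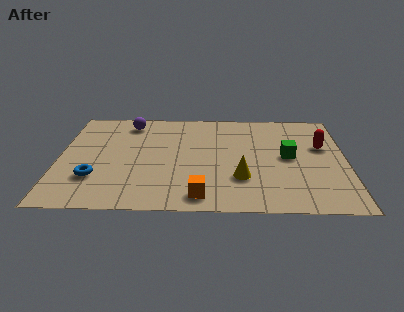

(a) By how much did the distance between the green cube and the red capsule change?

-0.9

The distance was about 2.4 in the first image and 1.5 in the second, so they moved 0.9 units closer together.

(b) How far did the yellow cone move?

1.4

The yellow cone moved from about (7.0, 0.9) to (6.9, 2.3), a distance of √(0.1² + 1.4²) ≈ 1.4.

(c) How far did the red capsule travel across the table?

1.5

The red capsule was near (9.8, 6.2) before and (10.0, 4.7) after, so it travelled √(0.2² + 1.5²) ≈ 1.5 units.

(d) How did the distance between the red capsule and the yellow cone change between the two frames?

-2.1

The distance was about 6.0 in the first image and 3.9 in the second, so they moved 2.1 units closer together.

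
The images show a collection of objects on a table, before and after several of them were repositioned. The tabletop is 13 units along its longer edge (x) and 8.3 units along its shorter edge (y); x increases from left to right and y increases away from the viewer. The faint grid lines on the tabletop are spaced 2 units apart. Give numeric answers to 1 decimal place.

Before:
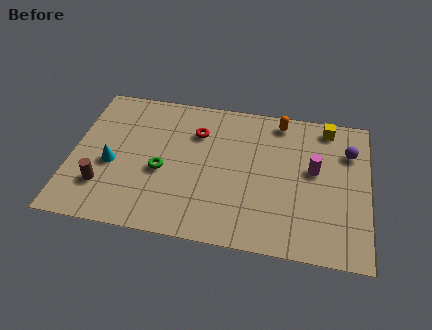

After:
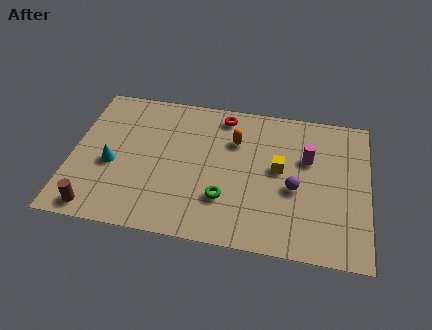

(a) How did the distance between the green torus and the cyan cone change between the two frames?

+2.9

The distance was about 2.2 in the first image and 5.1 in the second, so they moved 2.9 units further apart.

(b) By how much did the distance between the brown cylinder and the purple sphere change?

-2.4

The distance was about 11.3 in the first image and 8.9 in the second, so they moved 2.4 units closer together.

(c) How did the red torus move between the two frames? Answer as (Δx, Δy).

(1.1, 1.2)

The red torus started near (5.4, 6.0) and ended near (6.5, 7.2).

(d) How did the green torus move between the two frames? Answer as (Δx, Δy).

(2.8, -1.1)

From the two frames, the green torus sits at roughly (4.0, 3.5) before and (6.8, 2.4) after.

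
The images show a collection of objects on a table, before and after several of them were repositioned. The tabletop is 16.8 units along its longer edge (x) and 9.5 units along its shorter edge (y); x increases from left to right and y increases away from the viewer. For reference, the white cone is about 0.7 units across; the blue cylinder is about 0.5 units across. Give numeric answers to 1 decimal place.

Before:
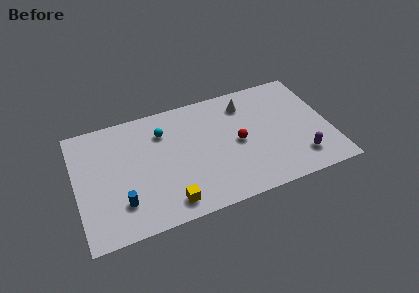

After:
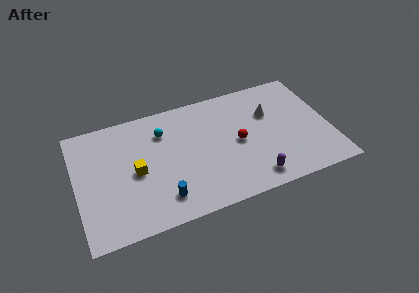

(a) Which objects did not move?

the cyan sphere and the red sphere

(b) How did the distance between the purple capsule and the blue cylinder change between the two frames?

-5.8

They were about 11.8 units apart before and 6.0 after — 5.8 units closer together.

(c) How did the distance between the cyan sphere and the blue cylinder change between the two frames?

-0.4

They were about 5.6 units apart before and 5.2 after — 0.4 units closer together.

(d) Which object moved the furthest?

the yellow cube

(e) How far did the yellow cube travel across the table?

3.6

The yellow cube was near (5.8, 1.4) before and (3.9, 4.5) after, so it travelled √(1.9² + 3.1²) ≈ 3.6 units.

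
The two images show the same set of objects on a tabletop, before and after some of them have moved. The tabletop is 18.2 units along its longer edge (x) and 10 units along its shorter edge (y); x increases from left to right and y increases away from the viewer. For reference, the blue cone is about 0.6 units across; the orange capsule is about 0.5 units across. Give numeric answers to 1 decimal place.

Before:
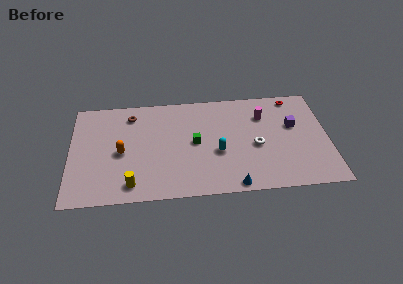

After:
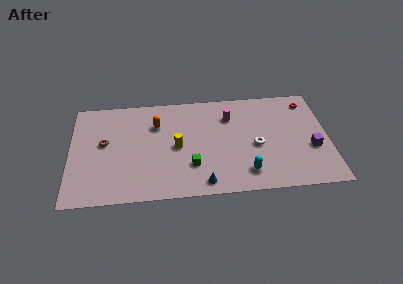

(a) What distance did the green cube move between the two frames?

2.2

The green cube was near (8.8, 5.1) before and (8.5, 2.9) after, so it travelled √(0.3² + 2.2²) ≈ 2.2 units.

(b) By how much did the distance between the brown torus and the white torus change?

+1.2

The distance was about 9.6 in the first image and 10.8 in the second, so they moved 1.2 units further apart.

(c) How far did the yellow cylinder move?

4.6

From (4.3, 1.5) to (7.5, 4.8), the yellow cylinder covered √(3.2² + 3.3²) ≈ 4.6 units.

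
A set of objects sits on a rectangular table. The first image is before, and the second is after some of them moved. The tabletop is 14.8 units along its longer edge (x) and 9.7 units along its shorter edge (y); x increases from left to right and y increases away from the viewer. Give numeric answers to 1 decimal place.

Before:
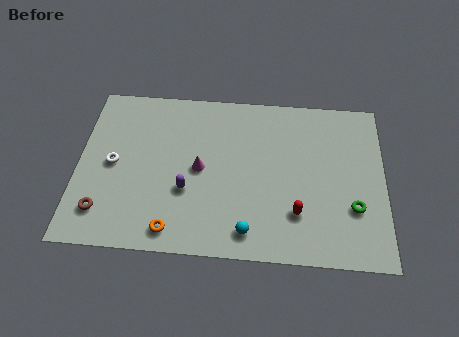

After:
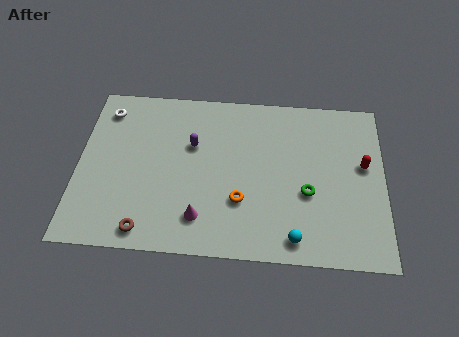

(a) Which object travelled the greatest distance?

the red capsule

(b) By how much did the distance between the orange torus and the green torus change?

-5.5

The distance was about 8.8 in the first image and 3.3 in the second, so they moved 5.5 units closer together.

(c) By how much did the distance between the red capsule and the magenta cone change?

+3.4

The distance was about 5.2 in the first image and 8.6 in the second, so they moved 3.4 units further apart.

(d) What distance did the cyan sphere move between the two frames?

2.2

The cyan sphere was near (8.3, 1.4) before and (10.5, 1.2) after, so it travelled √(2.2² + 0.2²) ≈ 2.2 units.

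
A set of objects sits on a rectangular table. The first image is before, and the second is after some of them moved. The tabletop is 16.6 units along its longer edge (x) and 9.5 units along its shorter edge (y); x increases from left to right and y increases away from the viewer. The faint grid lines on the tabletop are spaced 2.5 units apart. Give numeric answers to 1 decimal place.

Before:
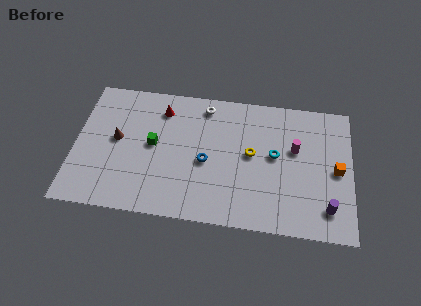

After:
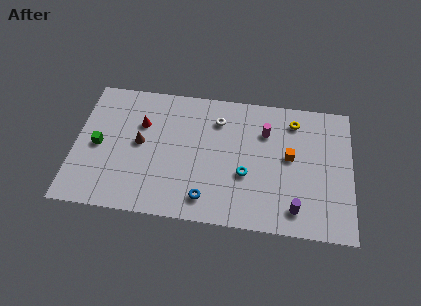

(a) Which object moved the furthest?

the yellow torus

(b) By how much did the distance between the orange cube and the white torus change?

-3.9

The distance was about 8.8 in the first image and 4.9 in the second, so they moved 3.9 units closer together.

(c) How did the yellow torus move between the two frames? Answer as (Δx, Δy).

(2.5, 2.7)

The yellow torus started near (10.6, 5.1) and ended near (13.1, 7.8).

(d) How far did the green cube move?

3.3

The green cube was near (4.7, 5.0) before and (1.4, 4.5) after, so it travelled √(3.3² + 0.5²) ≈ 3.3 units.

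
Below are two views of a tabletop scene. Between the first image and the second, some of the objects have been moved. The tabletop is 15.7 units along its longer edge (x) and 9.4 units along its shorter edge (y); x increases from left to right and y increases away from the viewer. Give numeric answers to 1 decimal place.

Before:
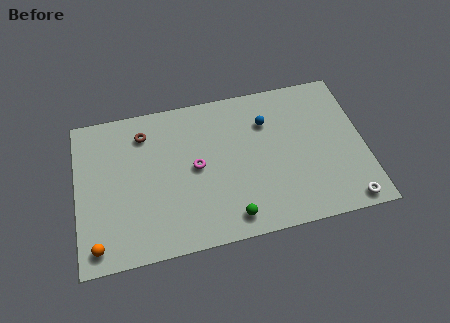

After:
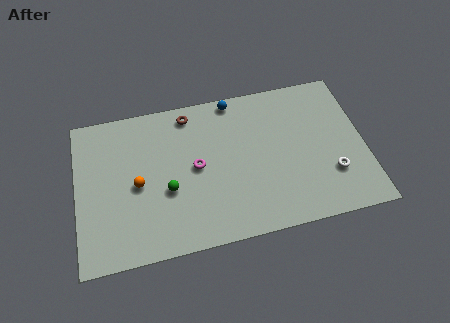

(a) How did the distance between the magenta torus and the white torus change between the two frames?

-1.3

The distance was about 8.9 in the first image and 7.6 in the second, so they moved 1.3 units closer together.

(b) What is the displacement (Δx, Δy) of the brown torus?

(2.5, 0.7)

From the two frames, the brown torus sits at roughly (3.8, 7.5) before and (6.3, 8.2) after.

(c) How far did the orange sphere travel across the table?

3.9

The orange sphere was near (1.0, 1.2) before and (3.3, 4.4) after, so it travelled √(2.3² + 3.2²) ≈ 3.9 units.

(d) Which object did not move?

the magenta torus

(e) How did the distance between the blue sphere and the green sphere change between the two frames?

+0.3

They were about 6.0 units apart before and 6.3 after — 0.3 units further apart.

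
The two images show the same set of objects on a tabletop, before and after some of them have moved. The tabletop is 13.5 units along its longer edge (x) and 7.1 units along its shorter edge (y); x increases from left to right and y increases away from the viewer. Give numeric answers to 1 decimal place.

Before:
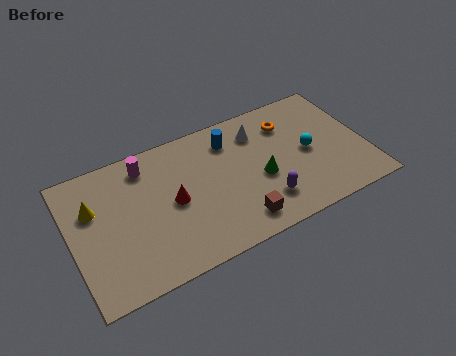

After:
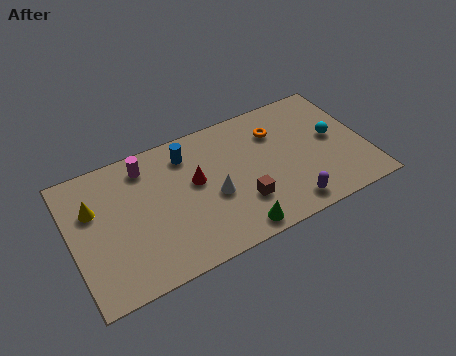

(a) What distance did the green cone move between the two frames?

2.7

From (8.6, 3.0) to (7.1, 0.8), the green cone covered √(1.5² + 2.2²) ≈ 2.7 units.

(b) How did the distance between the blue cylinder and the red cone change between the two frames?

-2.0

The distance was about 3.6 in the first image and 1.6 in the second, so they moved 2.0 units closer together.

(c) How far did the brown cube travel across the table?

0.9

The brown cube moved from about (7.3, 1.2) to (7.6, 2.1), a distance of √(0.3² + 0.9²) ≈ 0.9.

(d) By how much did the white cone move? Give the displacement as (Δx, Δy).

(-2.4, -2.5)

The white cone started near (8.8, 5.5) and ended near (6.4, 3.0).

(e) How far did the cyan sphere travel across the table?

1.2

The cyan sphere was near (10.9, 3.5) before and (12.1, 3.8) after, so it travelled √(1.2² + 0.3²) ≈ 1.2 units.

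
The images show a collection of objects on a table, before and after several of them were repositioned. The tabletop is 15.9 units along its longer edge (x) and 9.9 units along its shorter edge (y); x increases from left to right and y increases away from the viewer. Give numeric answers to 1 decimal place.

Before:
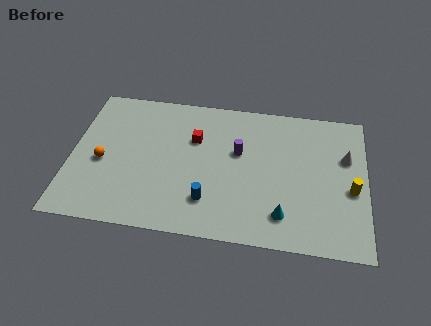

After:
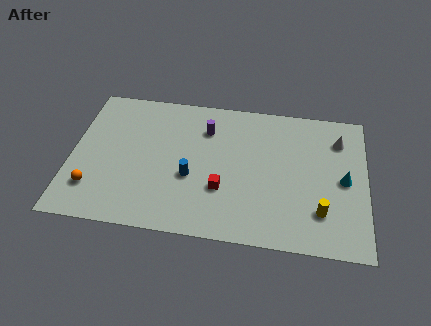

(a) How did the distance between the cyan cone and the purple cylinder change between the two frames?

+3.2

They were about 4.7 units apart before and 7.9 after — 3.2 units further apart.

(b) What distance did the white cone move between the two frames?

1.3

The white cone was near (14.8, 6.4) before and (14.4, 7.6) after, so it travelled √(0.4² + 1.2²) ≈ 1.3 units.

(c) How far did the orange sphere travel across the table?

1.9

The orange sphere moved from about (1.7, 4.3) to (1.3, 2.4), a distance of √(0.4² + 1.9²) ≈ 1.9.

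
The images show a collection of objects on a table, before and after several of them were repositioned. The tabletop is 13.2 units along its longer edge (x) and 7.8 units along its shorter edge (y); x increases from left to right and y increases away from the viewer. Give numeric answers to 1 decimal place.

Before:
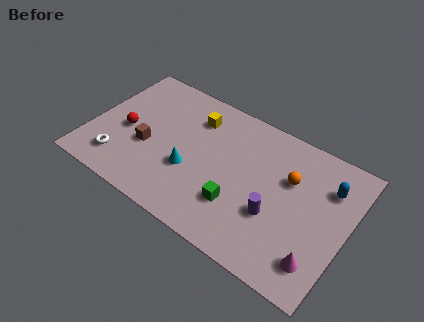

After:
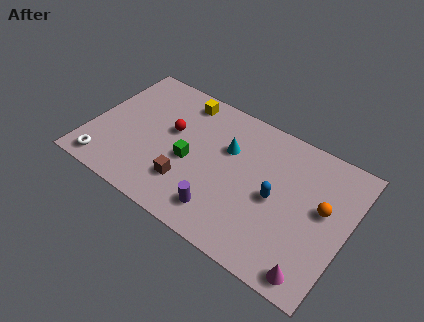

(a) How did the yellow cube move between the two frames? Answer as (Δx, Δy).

(-0.8, 0.7)

From the two frames, the yellow cube sits at roughly (5.0, 6.0) before and (4.2, 6.7) after.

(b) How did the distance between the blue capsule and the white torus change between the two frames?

-2.2

They were about 11.0 units apart before and 8.8 after — 2.2 units closer together.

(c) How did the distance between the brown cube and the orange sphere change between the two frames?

-0.4

The distance was about 7.4 in the first image and 7.0 in the second, so they moved 0.4 units closer together.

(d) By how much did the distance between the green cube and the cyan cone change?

-0.3

The distance was about 2.7 in the first image and 2.4 in the second, so they moved 0.3 units closer together.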